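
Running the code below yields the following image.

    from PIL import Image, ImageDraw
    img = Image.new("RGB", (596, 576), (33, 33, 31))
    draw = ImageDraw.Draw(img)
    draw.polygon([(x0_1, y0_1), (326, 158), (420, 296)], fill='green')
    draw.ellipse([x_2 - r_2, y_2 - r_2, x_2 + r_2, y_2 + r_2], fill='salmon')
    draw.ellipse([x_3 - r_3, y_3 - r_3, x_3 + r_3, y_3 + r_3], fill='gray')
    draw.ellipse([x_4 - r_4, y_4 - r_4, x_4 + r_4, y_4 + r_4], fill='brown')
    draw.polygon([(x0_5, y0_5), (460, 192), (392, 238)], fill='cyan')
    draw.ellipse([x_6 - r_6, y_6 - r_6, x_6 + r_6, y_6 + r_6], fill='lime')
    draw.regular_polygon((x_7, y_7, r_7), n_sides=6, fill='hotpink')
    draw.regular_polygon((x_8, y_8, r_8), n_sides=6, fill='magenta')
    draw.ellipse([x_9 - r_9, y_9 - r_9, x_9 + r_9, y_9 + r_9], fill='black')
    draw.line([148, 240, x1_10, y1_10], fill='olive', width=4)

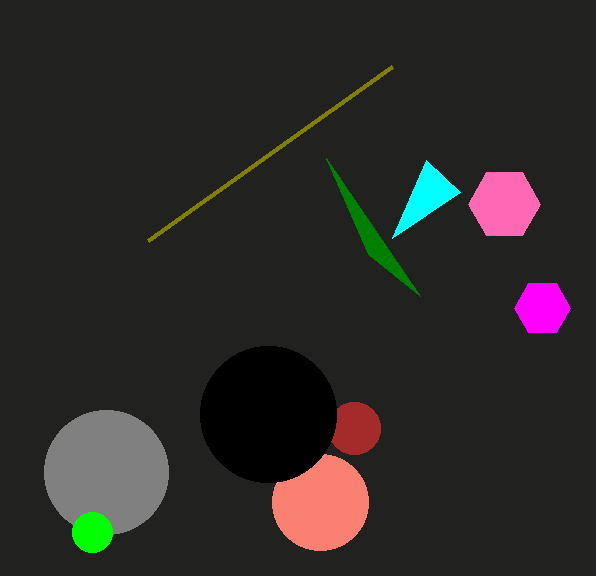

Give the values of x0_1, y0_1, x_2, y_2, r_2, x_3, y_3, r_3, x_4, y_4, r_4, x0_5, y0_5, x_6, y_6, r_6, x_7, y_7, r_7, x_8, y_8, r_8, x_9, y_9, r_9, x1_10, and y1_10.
x0_1 = 368; y0_1 = 254; x_2 = 320; y_2 = 502; r_2 = 48; x_3 = 106; y_3 = 472; r_3 = 62; x_4 = 354; y_4 = 428; r_4 = 26; x0_5 = 426; y0_5 = 160; x_6 = 92; y_6 = 532; r_6 = 20; x_7 = 504; y_7 = 204; r_7 = 36; x_8 = 542; y_8 = 308; r_8 = 28; x_9 = 268; y_9 = 414; r_9 = 68; x1_10 = 392; y1_10 = 66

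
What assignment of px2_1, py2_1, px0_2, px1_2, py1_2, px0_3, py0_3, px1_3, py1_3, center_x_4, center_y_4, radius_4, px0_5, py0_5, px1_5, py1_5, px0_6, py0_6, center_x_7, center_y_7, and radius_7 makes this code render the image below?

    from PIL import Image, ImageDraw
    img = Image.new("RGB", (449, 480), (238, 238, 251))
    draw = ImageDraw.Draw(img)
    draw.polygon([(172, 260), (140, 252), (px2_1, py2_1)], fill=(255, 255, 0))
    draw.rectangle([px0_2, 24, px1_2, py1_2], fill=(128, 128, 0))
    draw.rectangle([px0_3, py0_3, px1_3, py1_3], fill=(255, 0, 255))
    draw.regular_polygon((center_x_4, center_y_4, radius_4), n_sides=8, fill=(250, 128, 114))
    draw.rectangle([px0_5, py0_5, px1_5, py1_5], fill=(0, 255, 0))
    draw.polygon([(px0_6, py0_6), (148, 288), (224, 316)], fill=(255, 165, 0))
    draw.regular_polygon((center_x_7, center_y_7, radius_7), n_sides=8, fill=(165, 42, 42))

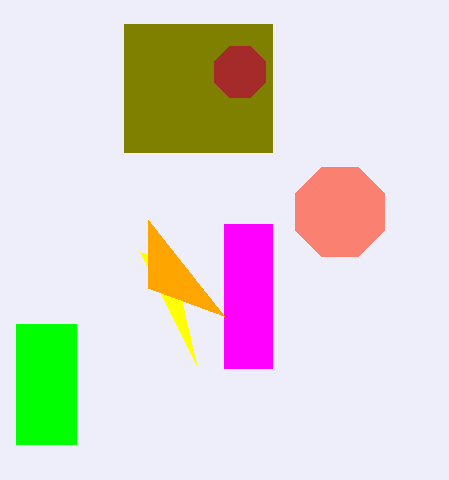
px2_1 = 196; py2_1 = 364; px0_2 = 124; px1_2 = 272; py1_2 = 152; px0_3 = 224; py0_3 = 224; px1_3 = 272; py1_3 = 368; center_x_4 = 340; center_y_4 = 212; radius_4 = 48; px0_5 = 16; py0_5 = 324; px1_5 = 76; py1_5 = 444; px0_6 = 148; py0_6 = 220; center_x_7 = 240; center_y_7 = 72; radius_7 = 28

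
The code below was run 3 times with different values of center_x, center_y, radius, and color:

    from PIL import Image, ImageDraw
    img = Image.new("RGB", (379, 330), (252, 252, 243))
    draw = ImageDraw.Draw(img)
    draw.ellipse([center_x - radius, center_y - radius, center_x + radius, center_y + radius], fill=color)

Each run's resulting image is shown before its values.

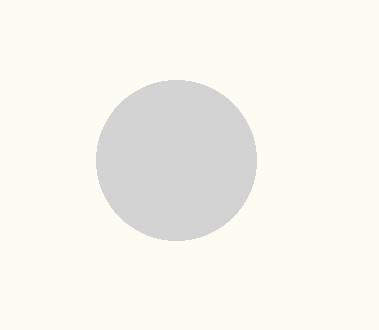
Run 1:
center_x = 176, center_y = 160, radius = 80, color = 'lightgray'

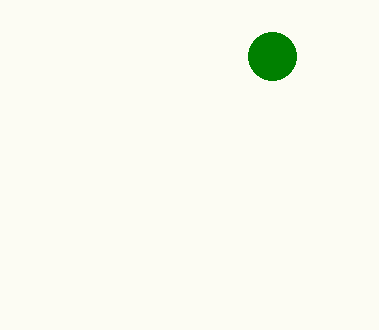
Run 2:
center_x = 272; center_y = 56; radius = 24; color = 'green'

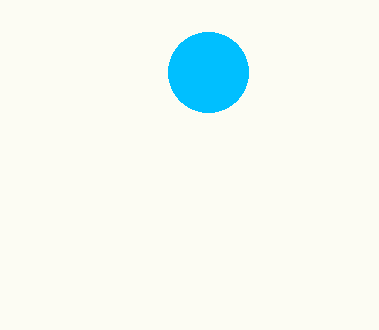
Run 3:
center_x = 208, center_y = 72, radius = 40, color = 'deepskyblue'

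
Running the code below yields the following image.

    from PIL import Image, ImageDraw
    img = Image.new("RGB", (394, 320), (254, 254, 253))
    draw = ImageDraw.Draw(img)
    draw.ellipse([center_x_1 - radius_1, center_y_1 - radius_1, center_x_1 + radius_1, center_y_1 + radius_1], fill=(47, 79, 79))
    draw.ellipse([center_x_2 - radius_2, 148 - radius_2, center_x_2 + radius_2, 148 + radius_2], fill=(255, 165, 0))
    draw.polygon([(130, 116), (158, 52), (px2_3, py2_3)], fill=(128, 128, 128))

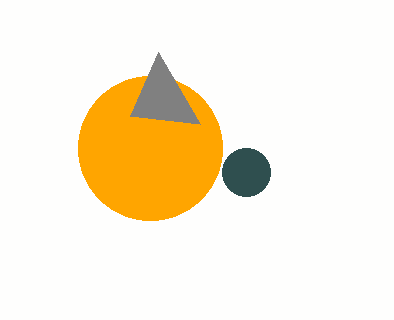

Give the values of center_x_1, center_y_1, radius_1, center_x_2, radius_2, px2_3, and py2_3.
center_x_1 = 246
center_y_1 = 172
radius_1 = 24
center_x_2 = 150
radius_2 = 72
px2_3 = 200
py2_3 = 124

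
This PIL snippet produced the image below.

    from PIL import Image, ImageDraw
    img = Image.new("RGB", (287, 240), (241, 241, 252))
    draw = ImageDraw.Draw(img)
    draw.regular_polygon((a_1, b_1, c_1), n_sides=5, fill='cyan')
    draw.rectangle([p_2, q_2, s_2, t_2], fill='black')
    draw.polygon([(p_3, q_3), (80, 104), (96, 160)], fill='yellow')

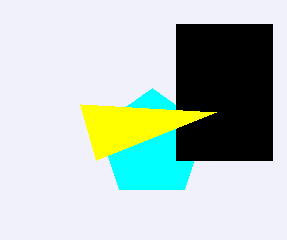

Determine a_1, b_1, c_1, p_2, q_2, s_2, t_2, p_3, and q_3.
a_1 = 152; b_1 = 144; c_1 = 56; p_2 = 176; q_2 = 24; s_2 = 272; t_2 = 160; p_3 = 216; q_3 = 112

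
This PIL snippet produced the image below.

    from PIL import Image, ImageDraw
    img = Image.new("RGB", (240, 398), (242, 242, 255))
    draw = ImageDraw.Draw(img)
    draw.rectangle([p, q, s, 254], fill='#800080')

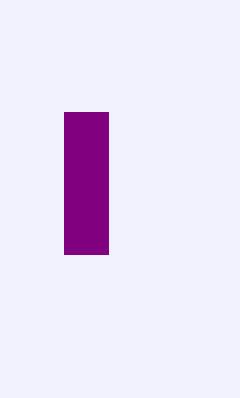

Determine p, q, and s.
p = 64
q = 112
s = 108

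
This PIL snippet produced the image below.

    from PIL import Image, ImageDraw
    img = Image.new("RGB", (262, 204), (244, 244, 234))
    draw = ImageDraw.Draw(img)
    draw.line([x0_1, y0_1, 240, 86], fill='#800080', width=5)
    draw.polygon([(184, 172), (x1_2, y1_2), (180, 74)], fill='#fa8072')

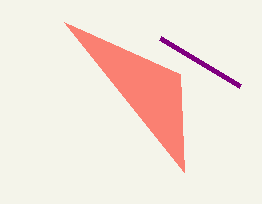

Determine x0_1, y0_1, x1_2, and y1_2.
x0_1 = 160; y0_1 = 38; x1_2 = 64; y1_2 = 22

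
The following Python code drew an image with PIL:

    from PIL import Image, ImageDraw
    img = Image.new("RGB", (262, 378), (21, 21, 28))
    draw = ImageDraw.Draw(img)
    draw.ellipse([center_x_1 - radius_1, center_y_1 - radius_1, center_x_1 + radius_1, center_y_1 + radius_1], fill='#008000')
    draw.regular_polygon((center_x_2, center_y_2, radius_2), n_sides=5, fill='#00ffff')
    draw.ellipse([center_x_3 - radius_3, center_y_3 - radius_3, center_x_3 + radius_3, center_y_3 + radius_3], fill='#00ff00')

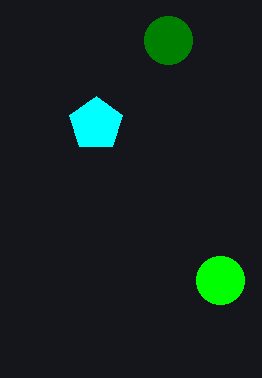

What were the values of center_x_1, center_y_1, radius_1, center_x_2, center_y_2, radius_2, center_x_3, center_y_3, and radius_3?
center_x_1 = 168; center_y_1 = 40; radius_1 = 24; center_x_2 = 96; center_y_2 = 124; radius_2 = 28; center_x_3 = 220; center_y_3 = 280; radius_3 = 24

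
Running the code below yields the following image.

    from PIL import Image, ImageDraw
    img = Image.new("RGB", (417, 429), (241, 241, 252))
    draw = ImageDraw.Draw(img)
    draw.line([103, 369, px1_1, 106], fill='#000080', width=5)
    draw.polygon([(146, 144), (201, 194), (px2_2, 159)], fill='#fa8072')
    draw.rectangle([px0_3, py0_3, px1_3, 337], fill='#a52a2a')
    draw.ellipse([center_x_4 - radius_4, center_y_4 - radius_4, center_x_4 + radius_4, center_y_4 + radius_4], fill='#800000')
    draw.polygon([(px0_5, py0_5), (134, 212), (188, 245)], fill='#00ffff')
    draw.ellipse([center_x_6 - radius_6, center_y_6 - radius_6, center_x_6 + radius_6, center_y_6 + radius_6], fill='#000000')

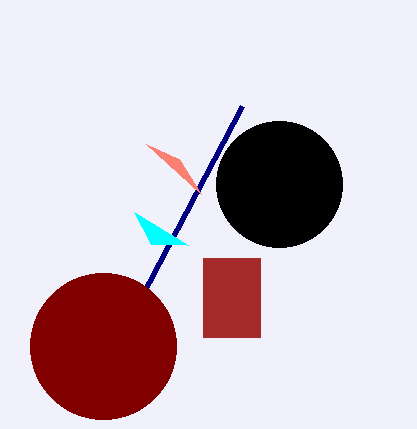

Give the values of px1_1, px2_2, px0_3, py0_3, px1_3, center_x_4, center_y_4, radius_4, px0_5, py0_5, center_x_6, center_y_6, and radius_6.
px1_1 = 242, px2_2 = 179, px0_3 = 203, py0_3 = 258, px1_3 = 260, center_x_4 = 103, center_y_4 = 346, radius_4 = 73, px0_5 = 151, py0_5 = 244, center_x_6 = 279, center_y_6 = 184, radius_6 = 63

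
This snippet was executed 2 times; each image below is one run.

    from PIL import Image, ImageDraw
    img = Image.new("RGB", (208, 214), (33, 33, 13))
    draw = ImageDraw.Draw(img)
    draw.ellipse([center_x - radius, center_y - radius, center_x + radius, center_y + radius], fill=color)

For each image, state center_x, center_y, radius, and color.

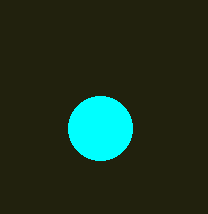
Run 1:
center_x = 100
center_y = 128
radius = 32
color = 'cyan'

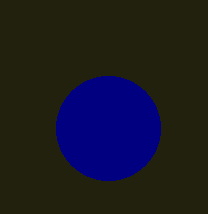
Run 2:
center_x = 108; center_y = 128; radius = 52; color = 'navy'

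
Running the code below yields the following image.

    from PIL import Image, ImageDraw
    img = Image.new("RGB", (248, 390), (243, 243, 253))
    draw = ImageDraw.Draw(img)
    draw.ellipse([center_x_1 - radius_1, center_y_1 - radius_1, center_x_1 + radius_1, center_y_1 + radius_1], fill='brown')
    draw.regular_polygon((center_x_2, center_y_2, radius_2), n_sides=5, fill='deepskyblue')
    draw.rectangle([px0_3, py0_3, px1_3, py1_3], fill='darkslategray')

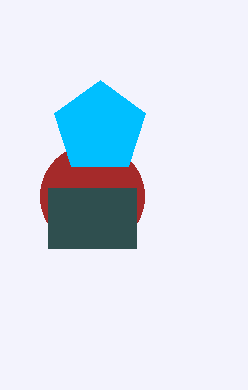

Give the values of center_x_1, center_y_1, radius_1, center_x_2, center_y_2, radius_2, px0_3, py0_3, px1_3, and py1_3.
center_x_1 = 92
center_y_1 = 196
radius_1 = 52
center_x_2 = 100
center_y_2 = 128
radius_2 = 48
px0_3 = 48
py0_3 = 188
px1_3 = 136
py1_3 = 248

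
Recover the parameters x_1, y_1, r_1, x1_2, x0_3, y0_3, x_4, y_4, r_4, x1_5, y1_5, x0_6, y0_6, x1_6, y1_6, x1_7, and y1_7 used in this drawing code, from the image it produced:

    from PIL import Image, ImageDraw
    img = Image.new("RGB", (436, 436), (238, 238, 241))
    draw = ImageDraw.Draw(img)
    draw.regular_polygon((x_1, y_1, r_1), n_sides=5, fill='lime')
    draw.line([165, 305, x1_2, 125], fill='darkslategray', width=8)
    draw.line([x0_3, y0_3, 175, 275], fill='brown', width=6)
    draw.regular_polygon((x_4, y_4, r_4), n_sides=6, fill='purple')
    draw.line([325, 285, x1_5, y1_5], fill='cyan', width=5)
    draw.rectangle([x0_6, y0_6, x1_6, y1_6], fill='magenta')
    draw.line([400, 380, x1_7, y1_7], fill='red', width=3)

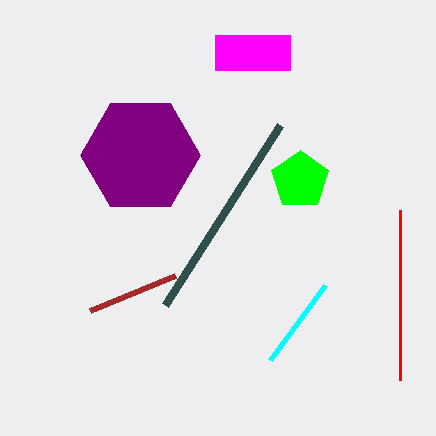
x_1 = 300; y_1 = 180; r_1 = 30; x1_2 = 280; x0_3 = 90; y0_3 = 310; x_4 = 140; y_4 = 155; r_4 = 60; x1_5 = 270; y1_5 = 360; x0_6 = 215; y0_6 = 35; x1_6 = 290; y1_6 = 70; x1_7 = 400; y1_7 = 210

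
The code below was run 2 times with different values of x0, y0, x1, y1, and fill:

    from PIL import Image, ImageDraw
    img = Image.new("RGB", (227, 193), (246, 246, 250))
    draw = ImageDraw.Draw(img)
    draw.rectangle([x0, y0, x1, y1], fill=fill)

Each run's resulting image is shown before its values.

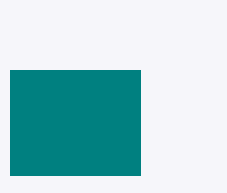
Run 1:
x0 = 10, y0 = 70, x1 = 140, y1 = 175, fill = 'teal'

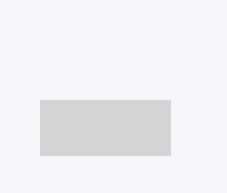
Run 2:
x0 = 40; y0 = 100; x1 = 170; y1 = 155; fill = 'lightgray'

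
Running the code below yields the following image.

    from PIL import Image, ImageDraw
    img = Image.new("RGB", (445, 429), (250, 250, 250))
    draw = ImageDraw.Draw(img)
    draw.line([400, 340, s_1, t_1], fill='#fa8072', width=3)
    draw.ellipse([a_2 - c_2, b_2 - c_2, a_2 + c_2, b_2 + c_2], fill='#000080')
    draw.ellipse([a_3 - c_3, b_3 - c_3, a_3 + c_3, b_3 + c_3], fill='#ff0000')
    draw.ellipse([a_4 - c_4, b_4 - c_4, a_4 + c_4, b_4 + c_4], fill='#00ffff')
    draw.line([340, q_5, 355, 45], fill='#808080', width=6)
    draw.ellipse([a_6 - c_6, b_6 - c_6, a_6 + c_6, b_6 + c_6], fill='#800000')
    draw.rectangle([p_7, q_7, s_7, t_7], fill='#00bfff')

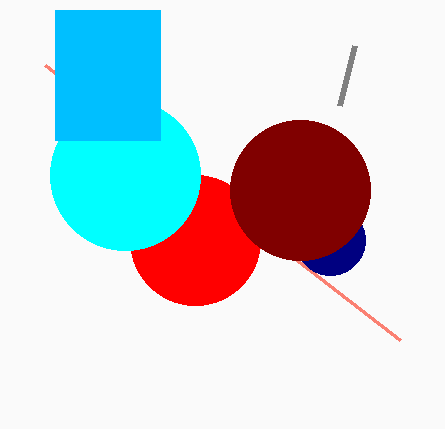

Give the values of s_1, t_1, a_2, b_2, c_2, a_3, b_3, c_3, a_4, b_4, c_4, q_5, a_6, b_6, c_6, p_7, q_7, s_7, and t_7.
s_1 = 45; t_1 = 65; a_2 = 330; b_2 = 240; c_2 = 35; a_3 = 195; b_3 = 240; c_3 = 65; a_4 = 125; b_4 = 175; c_4 = 75; q_5 = 105; a_6 = 300; b_6 = 190; c_6 = 70; p_7 = 55; q_7 = 10; s_7 = 160; t_7 = 140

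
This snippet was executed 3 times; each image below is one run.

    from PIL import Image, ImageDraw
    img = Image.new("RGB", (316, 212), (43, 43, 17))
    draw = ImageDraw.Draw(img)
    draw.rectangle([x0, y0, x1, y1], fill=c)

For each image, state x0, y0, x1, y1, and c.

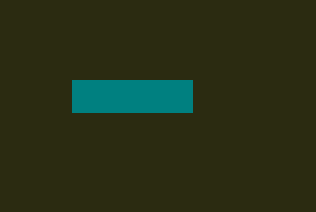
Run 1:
x0 = 72; y0 = 80; x1 = 192; y1 = 112; c = 'teal'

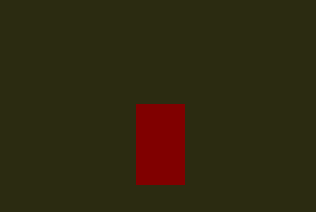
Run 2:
x0 = 136
y0 = 104
x1 = 184
y1 = 184
c = 'maroon'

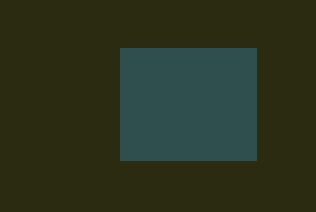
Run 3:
x0 = 120
y0 = 48
x1 = 256
y1 = 160
c = 'darkslategray'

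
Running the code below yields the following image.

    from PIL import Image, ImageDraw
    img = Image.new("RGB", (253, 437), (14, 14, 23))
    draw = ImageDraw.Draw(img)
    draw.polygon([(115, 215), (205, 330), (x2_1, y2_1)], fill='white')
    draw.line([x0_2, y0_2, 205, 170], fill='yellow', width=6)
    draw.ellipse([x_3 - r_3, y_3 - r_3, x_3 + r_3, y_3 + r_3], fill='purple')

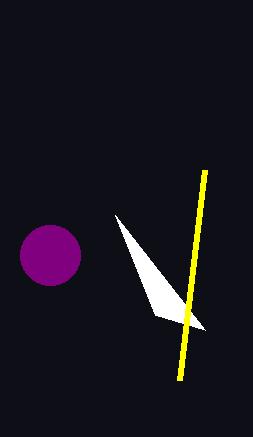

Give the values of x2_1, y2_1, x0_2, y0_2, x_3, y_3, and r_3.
x2_1 = 155
y2_1 = 315
x0_2 = 180
y0_2 = 380
x_3 = 50
y_3 = 255
r_3 = 30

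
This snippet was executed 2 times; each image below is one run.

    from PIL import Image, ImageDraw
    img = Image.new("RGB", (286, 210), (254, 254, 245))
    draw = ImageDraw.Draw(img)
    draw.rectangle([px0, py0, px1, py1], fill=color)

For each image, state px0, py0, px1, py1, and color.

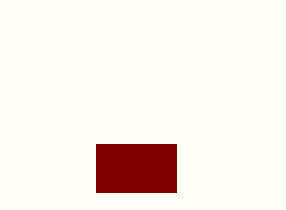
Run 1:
px0 = 96; py0 = 144; px1 = 176; py1 = 192; color = 'maroon'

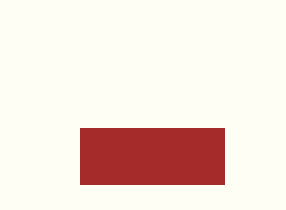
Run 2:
px0 = 80, py0 = 128, px1 = 224, py1 = 184, color = 'brown'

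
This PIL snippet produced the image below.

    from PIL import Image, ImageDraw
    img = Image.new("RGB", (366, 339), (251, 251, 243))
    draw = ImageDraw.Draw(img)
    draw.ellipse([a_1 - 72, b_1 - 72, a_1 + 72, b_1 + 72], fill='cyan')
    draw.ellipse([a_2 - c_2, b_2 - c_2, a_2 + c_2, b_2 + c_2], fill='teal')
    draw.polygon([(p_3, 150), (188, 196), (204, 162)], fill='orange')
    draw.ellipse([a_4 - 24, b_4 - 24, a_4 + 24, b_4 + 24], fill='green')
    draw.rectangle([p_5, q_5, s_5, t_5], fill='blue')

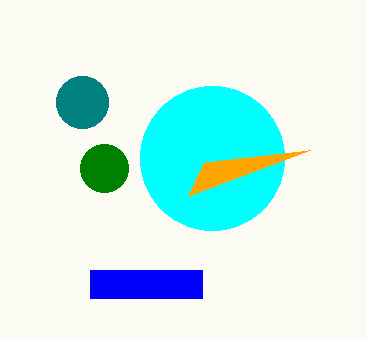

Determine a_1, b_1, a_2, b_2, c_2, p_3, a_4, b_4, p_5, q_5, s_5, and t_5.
a_1 = 212
b_1 = 158
a_2 = 82
b_2 = 102
c_2 = 26
p_3 = 310
a_4 = 104
b_4 = 168
p_5 = 90
q_5 = 270
s_5 = 202
t_5 = 298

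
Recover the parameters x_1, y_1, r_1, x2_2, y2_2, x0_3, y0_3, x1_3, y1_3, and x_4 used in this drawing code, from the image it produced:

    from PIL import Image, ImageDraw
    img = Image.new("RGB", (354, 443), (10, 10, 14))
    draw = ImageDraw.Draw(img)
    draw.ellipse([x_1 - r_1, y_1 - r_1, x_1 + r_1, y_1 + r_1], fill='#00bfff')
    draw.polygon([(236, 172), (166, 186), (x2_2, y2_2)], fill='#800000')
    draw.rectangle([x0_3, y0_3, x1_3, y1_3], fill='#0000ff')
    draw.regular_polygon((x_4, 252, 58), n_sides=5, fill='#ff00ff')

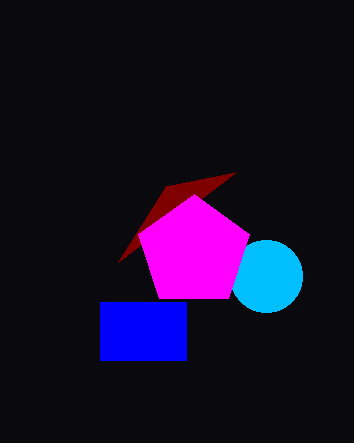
x_1 = 266, y_1 = 276, r_1 = 36, x2_2 = 118, y2_2 = 262, x0_3 = 100, y0_3 = 302, x1_3 = 186, y1_3 = 360, x_4 = 194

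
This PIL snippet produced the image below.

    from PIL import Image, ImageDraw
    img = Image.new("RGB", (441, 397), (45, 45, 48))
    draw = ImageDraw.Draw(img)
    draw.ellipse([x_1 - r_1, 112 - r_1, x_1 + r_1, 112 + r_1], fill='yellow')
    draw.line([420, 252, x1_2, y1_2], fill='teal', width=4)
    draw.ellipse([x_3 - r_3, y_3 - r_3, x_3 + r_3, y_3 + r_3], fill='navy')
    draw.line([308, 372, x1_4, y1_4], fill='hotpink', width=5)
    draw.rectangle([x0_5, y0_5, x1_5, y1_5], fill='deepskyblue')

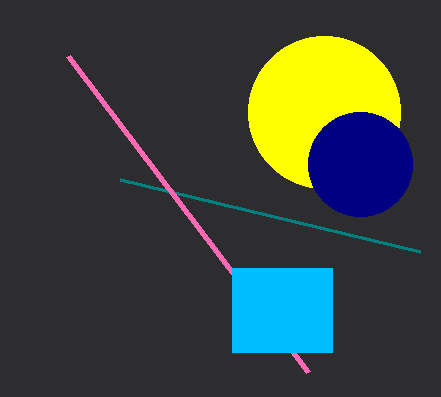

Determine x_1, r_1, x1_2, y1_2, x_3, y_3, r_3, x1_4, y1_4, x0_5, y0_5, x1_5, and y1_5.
x_1 = 324
r_1 = 76
x1_2 = 120
y1_2 = 180
x_3 = 360
y_3 = 164
r_3 = 52
x1_4 = 68
y1_4 = 56
x0_5 = 232
y0_5 = 268
x1_5 = 332
y1_5 = 352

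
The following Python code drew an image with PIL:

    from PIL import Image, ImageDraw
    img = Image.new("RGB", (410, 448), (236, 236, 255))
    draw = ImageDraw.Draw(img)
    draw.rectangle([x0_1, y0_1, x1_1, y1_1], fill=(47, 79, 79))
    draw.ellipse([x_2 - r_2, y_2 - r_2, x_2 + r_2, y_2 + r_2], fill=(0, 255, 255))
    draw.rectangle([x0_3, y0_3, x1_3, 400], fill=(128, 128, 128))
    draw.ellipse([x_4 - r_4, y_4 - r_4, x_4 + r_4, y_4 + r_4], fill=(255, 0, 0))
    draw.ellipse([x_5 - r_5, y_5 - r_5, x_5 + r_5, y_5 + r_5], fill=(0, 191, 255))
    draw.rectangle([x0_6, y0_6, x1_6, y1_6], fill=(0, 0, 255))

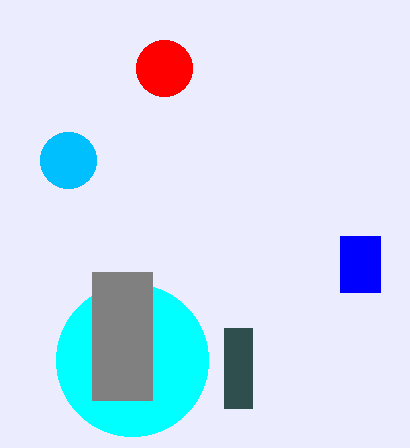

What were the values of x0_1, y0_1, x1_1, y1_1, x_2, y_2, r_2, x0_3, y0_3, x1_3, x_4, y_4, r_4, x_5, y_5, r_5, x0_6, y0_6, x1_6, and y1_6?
x0_1 = 224; y0_1 = 328; x1_1 = 252; y1_1 = 408; x_2 = 132; y_2 = 360; r_2 = 76; x0_3 = 92; y0_3 = 272; x1_3 = 152; x_4 = 164; y_4 = 68; r_4 = 28; x_5 = 68; y_5 = 160; r_5 = 28; x0_6 = 340; y0_6 = 236; x1_6 = 380; y1_6 = 292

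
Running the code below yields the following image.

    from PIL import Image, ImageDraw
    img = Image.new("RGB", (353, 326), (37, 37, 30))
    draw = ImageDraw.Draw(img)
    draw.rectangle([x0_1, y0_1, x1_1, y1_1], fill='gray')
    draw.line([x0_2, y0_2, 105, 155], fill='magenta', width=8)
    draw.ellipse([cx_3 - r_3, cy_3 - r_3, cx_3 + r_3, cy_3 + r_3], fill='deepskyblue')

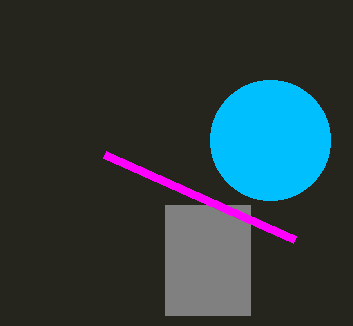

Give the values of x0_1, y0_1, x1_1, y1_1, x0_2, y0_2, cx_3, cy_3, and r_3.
x0_1 = 165; y0_1 = 205; x1_1 = 250; y1_1 = 315; x0_2 = 295; y0_2 = 240; cx_3 = 270; cy_3 = 140; r_3 = 60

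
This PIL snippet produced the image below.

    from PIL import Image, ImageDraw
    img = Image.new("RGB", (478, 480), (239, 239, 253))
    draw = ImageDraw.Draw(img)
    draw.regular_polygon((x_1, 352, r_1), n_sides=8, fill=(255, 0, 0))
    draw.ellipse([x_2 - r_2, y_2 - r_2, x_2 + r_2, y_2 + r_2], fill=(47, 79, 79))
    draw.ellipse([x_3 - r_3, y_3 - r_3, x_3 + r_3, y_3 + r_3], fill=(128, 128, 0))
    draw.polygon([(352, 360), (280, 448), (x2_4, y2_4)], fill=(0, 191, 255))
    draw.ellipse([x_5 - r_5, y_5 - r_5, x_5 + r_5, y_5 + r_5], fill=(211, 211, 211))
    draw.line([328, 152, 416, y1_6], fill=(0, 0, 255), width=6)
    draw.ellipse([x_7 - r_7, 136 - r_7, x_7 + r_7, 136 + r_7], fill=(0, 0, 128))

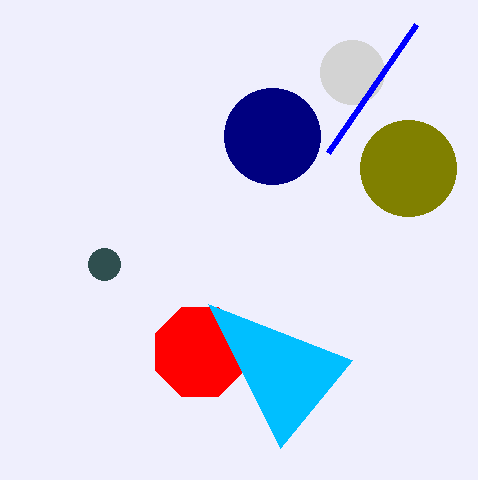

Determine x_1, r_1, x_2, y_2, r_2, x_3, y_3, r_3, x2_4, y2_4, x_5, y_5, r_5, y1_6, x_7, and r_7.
x_1 = 200, r_1 = 48, x_2 = 104, y_2 = 264, r_2 = 16, x_3 = 408, y_3 = 168, r_3 = 48, x2_4 = 208, y2_4 = 304, x_5 = 352, y_5 = 72, r_5 = 32, y1_6 = 24, x_7 = 272, r_7 = 48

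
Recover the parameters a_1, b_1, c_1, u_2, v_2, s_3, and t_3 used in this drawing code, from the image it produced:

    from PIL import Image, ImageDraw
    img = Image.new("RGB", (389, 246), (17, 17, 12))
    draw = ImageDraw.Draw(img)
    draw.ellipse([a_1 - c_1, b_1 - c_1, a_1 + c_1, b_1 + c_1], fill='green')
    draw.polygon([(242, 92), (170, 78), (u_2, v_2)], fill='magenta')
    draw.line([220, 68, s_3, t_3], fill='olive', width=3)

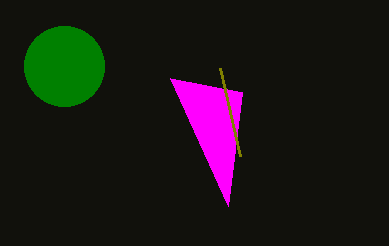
a_1 = 64, b_1 = 66, c_1 = 40, u_2 = 228, v_2 = 206, s_3 = 240, t_3 = 156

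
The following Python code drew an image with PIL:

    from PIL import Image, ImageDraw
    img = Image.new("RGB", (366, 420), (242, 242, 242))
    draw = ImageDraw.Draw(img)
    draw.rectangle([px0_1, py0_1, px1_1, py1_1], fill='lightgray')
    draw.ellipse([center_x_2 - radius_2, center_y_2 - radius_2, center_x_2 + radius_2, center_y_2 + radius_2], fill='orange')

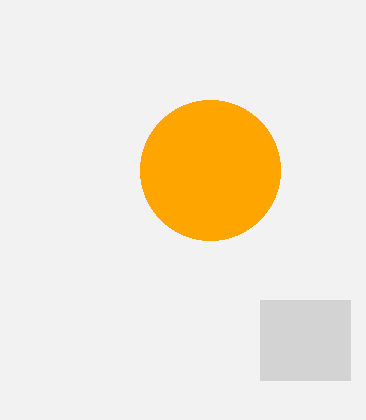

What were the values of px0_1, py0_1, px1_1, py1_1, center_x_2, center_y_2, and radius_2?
px0_1 = 260; py0_1 = 300; px1_1 = 350; py1_1 = 380; center_x_2 = 210; center_y_2 = 170; radius_2 = 70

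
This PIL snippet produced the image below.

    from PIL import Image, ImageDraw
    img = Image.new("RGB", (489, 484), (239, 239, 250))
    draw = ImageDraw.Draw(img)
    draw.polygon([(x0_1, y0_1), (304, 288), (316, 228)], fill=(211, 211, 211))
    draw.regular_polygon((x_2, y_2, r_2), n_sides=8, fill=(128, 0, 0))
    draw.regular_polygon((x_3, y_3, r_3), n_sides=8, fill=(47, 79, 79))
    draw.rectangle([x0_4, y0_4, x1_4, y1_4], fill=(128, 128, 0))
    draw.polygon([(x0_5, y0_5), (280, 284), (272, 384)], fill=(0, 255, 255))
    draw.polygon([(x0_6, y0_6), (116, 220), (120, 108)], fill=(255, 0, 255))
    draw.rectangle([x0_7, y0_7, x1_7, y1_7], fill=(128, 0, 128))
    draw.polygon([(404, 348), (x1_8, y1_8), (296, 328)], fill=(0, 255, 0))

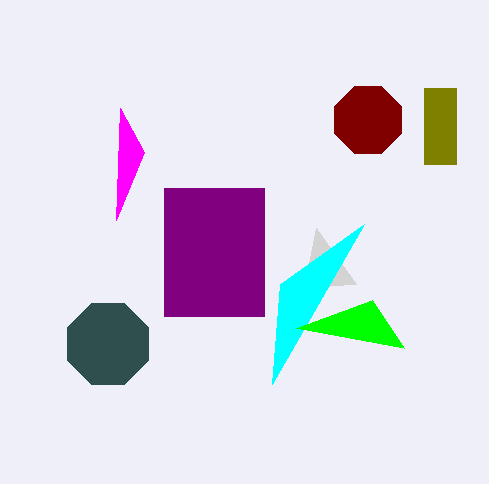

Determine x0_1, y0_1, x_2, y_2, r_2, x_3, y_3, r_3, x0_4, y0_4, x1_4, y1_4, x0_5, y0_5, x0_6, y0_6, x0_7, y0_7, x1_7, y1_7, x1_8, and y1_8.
x0_1 = 356; y0_1 = 284; x_2 = 368; y_2 = 120; r_2 = 36; x_3 = 108; y_3 = 344; r_3 = 44; x0_4 = 424; y0_4 = 88; x1_4 = 456; y1_4 = 164; x0_5 = 364; y0_5 = 224; x0_6 = 144; y0_6 = 152; x0_7 = 164; y0_7 = 188; x1_7 = 264; y1_7 = 316; x1_8 = 372; y1_8 = 300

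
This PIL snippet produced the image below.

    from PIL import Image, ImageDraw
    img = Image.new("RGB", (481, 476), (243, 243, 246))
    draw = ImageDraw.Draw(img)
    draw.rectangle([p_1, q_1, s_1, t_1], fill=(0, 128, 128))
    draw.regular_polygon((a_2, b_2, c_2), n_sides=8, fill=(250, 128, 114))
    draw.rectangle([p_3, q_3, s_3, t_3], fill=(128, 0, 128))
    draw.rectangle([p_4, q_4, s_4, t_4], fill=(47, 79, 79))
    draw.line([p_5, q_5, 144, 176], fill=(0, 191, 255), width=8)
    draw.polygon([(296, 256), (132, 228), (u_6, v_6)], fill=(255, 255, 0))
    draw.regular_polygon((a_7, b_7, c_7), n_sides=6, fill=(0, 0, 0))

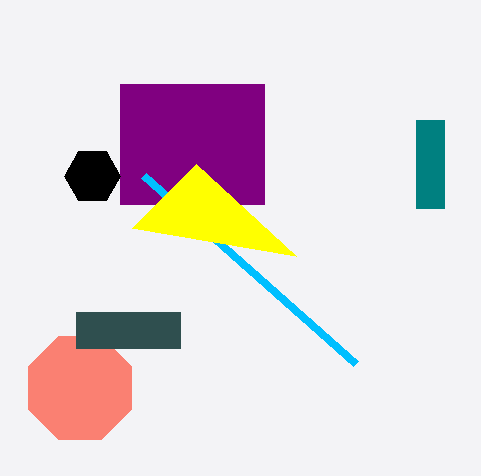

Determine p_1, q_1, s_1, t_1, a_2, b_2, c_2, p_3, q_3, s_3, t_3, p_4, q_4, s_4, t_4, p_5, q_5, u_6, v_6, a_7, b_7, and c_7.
p_1 = 416, q_1 = 120, s_1 = 444, t_1 = 208, a_2 = 80, b_2 = 388, c_2 = 56, p_3 = 120, q_3 = 84, s_3 = 264, t_3 = 204, p_4 = 76, q_4 = 312, s_4 = 180, t_4 = 348, p_5 = 356, q_5 = 364, u_6 = 196, v_6 = 164, a_7 = 92, b_7 = 176, c_7 = 28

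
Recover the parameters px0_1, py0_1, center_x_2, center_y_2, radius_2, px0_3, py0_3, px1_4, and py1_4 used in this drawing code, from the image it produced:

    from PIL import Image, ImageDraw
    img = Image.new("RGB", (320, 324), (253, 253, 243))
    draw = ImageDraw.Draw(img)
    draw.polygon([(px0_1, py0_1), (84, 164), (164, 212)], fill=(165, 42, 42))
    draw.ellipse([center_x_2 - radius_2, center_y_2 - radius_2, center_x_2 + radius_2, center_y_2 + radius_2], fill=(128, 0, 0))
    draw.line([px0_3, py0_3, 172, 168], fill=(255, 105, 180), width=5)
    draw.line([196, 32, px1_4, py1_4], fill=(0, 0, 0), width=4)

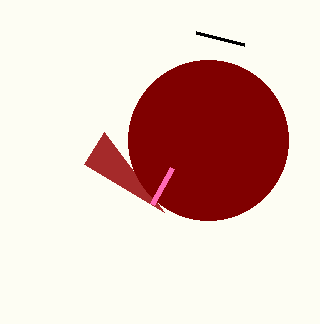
px0_1 = 104
py0_1 = 132
center_x_2 = 208
center_y_2 = 140
radius_2 = 80
px0_3 = 152
py0_3 = 204
px1_4 = 244
py1_4 = 44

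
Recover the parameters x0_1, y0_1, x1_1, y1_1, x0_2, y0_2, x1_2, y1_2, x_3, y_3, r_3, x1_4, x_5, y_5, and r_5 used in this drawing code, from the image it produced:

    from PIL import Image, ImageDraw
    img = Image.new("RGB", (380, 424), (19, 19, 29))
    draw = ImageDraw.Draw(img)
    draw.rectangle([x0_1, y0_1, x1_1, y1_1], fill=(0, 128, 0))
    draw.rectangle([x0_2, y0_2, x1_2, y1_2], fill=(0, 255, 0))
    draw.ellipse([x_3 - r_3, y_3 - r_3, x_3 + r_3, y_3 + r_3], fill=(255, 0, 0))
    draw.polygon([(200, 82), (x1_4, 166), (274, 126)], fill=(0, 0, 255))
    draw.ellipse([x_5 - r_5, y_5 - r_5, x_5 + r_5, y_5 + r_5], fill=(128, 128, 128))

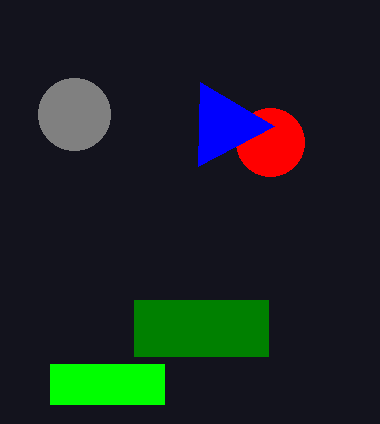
x0_1 = 134, y0_1 = 300, x1_1 = 268, y1_1 = 356, x0_2 = 50, y0_2 = 364, x1_2 = 164, y1_2 = 404, x_3 = 270, y_3 = 142, r_3 = 34, x1_4 = 198, x_5 = 74, y_5 = 114, r_5 = 36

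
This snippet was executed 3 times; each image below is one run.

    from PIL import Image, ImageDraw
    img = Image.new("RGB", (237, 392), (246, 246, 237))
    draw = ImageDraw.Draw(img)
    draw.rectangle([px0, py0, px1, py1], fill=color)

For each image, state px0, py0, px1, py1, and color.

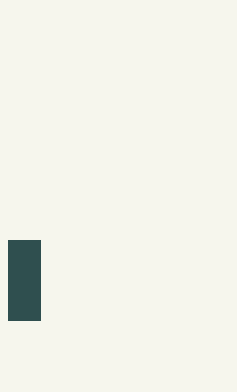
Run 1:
px0 = 8
py0 = 240
px1 = 40
py1 = 320
color = 'darkslategray'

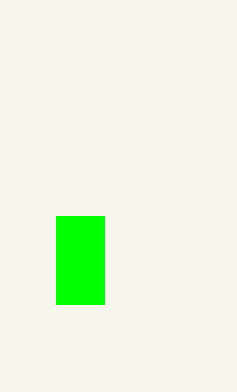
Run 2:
px0 = 56; py0 = 216; px1 = 104; py1 = 304; color = 'lime'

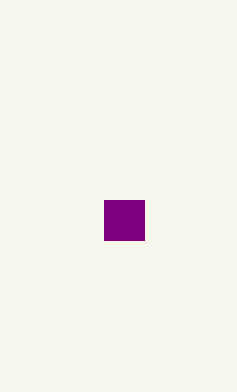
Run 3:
px0 = 104; py0 = 200; px1 = 144; py1 = 240; color = 'purple'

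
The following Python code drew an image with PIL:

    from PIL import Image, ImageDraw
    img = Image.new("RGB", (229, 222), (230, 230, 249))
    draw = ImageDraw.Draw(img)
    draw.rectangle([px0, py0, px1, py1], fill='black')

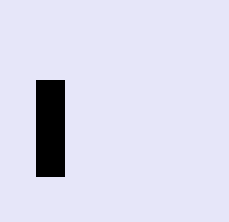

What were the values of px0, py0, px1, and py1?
px0 = 36
py0 = 80
px1 = 64
py1 = 176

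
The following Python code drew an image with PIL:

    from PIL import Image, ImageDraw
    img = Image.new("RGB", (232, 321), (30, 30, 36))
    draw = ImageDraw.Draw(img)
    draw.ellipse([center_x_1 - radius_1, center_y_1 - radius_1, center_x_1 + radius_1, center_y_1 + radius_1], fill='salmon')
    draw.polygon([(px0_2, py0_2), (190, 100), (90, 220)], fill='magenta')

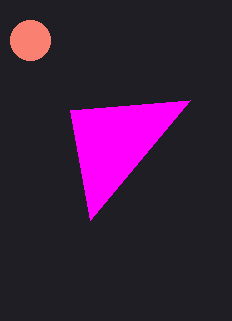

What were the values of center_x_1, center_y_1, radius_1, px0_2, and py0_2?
center_x_1 = 30; center_y_1 = 40; radius_1 = 20; px0_2 = 70; py0_2 = 110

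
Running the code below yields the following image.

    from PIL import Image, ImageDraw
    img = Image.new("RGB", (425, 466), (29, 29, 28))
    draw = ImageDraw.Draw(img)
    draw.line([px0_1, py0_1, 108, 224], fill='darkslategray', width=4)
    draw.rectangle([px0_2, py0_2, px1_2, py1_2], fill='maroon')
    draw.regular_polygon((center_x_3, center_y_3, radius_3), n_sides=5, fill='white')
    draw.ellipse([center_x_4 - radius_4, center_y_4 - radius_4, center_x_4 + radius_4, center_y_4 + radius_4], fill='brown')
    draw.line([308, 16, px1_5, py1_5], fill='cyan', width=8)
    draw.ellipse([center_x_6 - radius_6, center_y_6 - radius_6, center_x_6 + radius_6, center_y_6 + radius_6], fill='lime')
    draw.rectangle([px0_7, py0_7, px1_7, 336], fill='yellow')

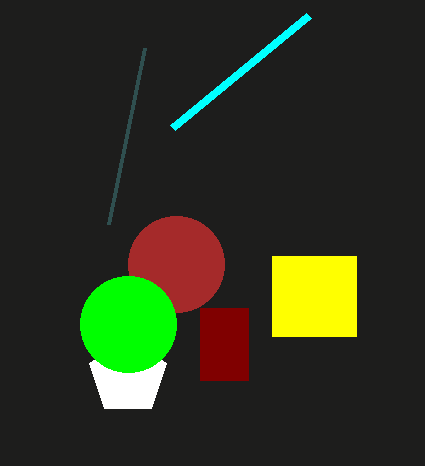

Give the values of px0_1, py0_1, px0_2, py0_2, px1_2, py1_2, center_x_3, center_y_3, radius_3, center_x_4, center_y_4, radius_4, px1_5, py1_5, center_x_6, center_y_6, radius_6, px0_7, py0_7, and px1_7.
px0_1 = 144; py0_1 = 48; px0_2 = 200; py0_2 = 308; px1_2 = 248; py1_2 = 380; center_x_3 = 128; center_y_3 = 376; radius_3 = 40; center_x_4 = 176; center_y_4 = 264; radius_4 = 48; px1_5 = 172; py1_5 = 128; center_x_6 = 128; center_y_6 = 324; radius_6 = 48; px0_7 = 272; py0_7 = 256; px1_7 = 356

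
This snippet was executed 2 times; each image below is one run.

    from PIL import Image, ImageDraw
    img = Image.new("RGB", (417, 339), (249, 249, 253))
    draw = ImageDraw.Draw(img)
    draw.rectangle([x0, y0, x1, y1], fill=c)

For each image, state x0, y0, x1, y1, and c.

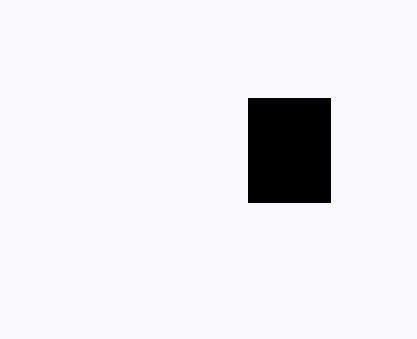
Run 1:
x0 = 248, y0 = 98, x1 = 330, y1 = 202, c = 'black'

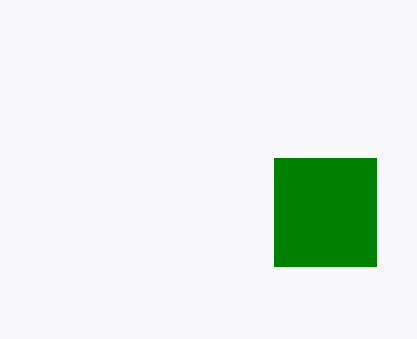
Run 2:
x0 = 274
y0 = 158
x1 = 376
y1 = 266
c = 'green'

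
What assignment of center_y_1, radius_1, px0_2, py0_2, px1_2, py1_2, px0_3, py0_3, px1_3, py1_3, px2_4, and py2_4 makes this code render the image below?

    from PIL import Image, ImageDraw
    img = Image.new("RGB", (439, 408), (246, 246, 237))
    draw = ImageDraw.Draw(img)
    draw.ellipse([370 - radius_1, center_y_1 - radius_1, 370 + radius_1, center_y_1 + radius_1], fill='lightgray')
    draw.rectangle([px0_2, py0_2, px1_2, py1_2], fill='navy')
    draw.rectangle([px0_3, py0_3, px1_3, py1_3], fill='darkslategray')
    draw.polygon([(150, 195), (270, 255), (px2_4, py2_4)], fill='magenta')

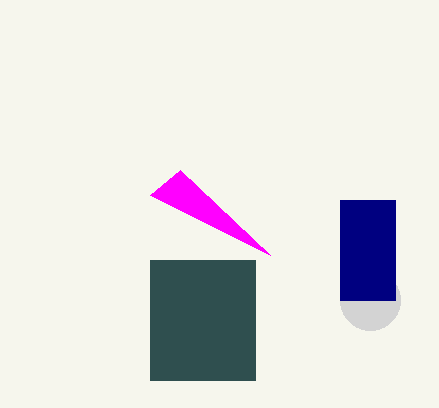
center_y_1 = 300, radius_1 = 30, px0_2 = 340, py0_2 = 200, px1_2 = 395, py1_2 = 300, px0_3 = 150, py0_3 = 260, px1_3 = 255, py1_3 = 380, px2_4 = 180, py2_4 = 170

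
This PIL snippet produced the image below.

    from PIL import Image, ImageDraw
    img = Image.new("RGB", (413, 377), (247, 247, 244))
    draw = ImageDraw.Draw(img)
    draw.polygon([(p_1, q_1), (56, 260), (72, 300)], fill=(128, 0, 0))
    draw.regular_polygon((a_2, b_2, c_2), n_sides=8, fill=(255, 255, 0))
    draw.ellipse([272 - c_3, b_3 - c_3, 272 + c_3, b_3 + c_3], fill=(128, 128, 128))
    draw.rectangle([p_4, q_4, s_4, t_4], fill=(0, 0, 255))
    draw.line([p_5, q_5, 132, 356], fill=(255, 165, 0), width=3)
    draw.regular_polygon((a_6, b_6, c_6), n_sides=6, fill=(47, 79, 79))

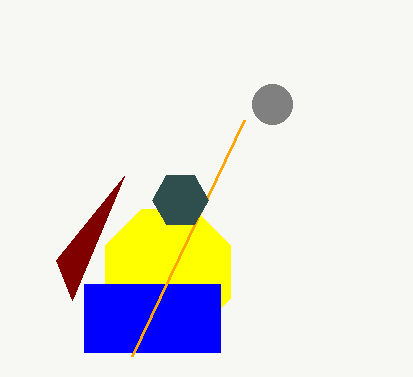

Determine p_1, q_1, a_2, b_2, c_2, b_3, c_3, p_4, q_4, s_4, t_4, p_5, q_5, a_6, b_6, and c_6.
p_1 = 124
q_1 = 176
a_2 = 168
b_2 = 272
c_2 = 68
b_3 = 104
c_3 = 20
p_4 = 84
q_4 = 284
s_4 = 220
t_4 = 352
p_5 = 244
q_5 = 120
a_6 = 180
b_6 = 200
c_6 = 28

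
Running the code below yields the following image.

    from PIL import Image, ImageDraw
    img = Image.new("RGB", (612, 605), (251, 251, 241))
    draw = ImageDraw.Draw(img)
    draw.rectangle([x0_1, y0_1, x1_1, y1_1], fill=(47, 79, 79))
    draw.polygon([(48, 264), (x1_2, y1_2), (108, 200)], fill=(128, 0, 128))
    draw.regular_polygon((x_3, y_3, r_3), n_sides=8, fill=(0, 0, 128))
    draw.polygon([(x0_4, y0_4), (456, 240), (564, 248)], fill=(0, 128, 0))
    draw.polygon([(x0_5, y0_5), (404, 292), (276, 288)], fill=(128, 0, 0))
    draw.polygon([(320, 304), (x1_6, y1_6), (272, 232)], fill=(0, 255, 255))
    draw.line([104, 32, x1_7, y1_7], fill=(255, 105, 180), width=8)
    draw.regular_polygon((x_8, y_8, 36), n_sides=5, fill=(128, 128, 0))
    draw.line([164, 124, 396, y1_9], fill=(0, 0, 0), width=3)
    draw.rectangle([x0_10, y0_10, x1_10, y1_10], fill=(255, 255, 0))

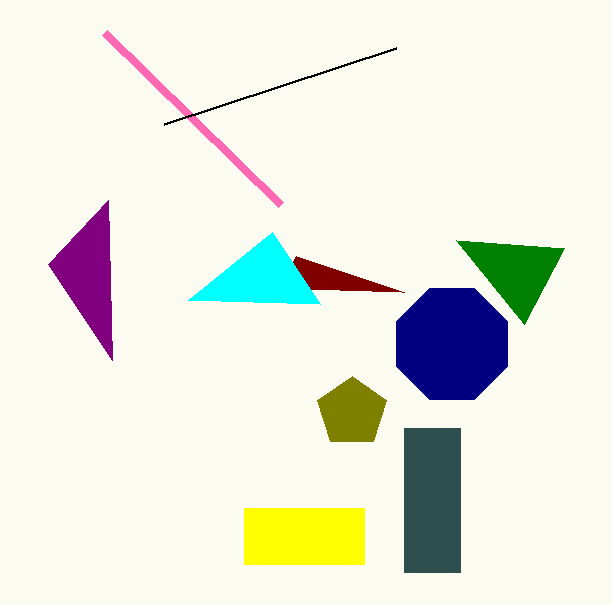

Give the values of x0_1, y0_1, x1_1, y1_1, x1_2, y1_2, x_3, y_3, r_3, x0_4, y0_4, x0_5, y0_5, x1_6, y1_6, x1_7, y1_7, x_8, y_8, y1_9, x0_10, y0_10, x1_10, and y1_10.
x0_1 = 404
y0_1 = 428
x1_1 = 460
y1_1 = 572
x1_2 = 112
y1_2 = 360
x_3 = 452
y_3 = 344
r_3 = 60
x0_4 = 524
y0_4 = 324
x0_5 = 296
y0_5 = 256
x1_6 = 188
y1_6 = 300
x1_7 = 280
y1_7 = 204
x_8 = 352
y_8 = 412
y1_9 = 48
x0_10 = 244
y0_10 = 508
x1_10 = 364
y1_10 = 564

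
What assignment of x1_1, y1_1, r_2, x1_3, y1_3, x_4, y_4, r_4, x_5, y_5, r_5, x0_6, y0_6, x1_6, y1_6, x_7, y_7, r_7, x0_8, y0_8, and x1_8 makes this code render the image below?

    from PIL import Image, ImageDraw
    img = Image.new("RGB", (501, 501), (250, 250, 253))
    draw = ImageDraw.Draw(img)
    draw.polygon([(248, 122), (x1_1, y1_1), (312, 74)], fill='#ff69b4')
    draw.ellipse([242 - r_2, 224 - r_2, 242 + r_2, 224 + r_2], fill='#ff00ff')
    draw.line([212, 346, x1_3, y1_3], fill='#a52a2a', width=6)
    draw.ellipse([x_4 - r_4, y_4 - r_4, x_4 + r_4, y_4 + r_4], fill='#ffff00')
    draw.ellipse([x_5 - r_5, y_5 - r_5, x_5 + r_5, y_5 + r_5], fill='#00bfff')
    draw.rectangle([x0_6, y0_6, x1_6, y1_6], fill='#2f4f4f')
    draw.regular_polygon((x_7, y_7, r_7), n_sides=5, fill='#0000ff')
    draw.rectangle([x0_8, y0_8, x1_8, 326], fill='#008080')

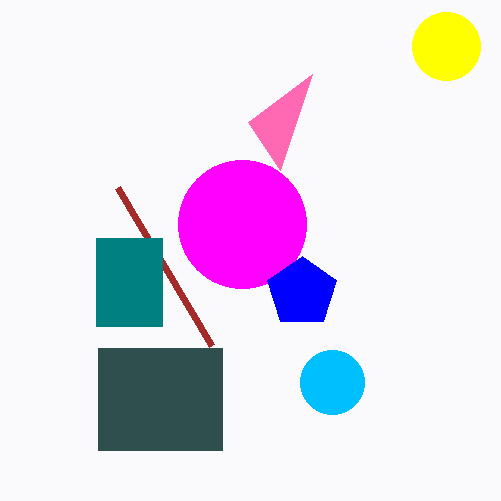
x1_1 = 280
y1_1 = 170
r_2 = 64
x1_3 = 118
y1_3 = 188
x_4 = 446
y_4 = 46
r_4 = 34
x_5 = 332
y_5 = 382
r_5 = 32
x0_6 = 98
y0_6 = 348
x1_6 = 222
y1_6 = 450
x_7 = 302
y_7 = 292
r_7 = 36
x0_8 = 96
y0_8 = 238
x1_8 = 162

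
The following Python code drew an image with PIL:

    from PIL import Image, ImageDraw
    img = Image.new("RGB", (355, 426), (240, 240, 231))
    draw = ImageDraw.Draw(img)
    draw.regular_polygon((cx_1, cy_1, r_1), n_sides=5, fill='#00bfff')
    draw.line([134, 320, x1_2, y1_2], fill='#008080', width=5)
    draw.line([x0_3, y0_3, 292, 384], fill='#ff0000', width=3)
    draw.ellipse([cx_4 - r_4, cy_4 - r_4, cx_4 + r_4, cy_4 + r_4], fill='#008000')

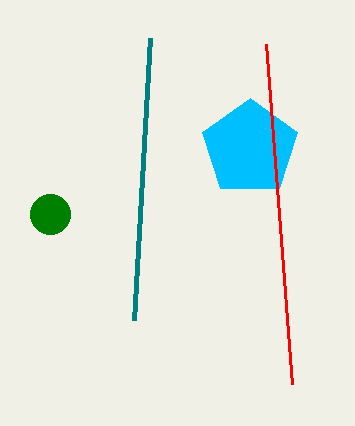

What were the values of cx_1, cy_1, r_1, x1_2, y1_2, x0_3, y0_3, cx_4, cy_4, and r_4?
cx_1 = 250, cy_1 = 148, r_1 = 50, x1_2 = 150, y1_2 = 38, x0_3 = 266, y0_3 = 44, cx_4 = 50, cy_4 = 214, r_4 = 20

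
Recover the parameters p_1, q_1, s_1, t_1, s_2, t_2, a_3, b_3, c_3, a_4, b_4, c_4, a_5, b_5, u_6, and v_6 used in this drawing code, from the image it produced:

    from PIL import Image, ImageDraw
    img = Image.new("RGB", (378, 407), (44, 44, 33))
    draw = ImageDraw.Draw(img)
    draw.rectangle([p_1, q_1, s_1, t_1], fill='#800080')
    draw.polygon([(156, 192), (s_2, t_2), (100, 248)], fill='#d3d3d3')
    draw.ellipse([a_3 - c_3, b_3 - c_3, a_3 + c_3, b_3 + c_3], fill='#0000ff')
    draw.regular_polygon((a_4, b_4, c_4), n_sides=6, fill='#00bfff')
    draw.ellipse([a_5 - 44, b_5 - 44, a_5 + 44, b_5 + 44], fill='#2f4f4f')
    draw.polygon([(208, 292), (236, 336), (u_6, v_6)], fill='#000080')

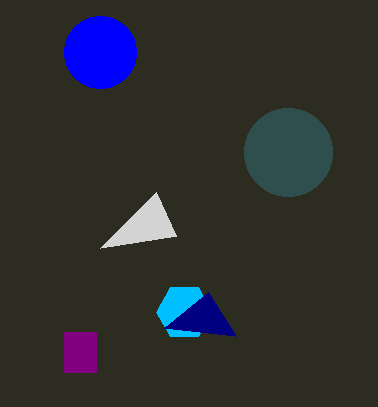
p_1 = 64; q_1 = 332; s_1 = 96; t_1 = 372; s_2 = 176; t_2 = 236; a_3 = 100; b_3 = 52; c_3 = 36; a_4 = 184; b_4 = 312; c_4 = 28; a_5 = 288; b_5 = 152; u_6 = 164; v_6 = 328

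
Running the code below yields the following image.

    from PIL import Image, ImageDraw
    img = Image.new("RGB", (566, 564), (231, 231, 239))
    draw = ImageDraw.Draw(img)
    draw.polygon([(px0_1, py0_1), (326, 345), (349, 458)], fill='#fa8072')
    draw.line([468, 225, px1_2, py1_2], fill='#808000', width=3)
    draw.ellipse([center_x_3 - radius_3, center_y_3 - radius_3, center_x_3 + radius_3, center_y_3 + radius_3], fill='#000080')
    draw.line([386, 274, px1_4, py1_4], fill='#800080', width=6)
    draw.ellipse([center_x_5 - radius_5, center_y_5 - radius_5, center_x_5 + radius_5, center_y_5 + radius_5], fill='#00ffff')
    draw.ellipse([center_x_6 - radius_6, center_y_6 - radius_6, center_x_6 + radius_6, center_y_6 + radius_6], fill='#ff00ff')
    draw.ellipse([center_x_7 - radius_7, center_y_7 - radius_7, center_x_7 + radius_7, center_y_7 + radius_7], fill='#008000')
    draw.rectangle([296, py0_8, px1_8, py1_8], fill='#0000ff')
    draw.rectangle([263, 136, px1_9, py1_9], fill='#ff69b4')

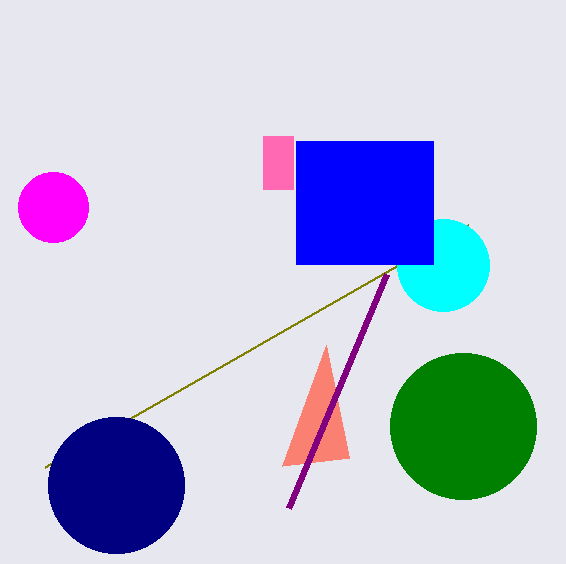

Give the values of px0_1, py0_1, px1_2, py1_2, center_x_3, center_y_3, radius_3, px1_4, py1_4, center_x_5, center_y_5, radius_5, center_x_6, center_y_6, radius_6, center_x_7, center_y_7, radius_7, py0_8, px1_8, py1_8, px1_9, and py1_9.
px0_1 = 282; py0_1 = 466; px1_2 = 45; py1_2 = 467; center_x_3 = 116; center_y_3 = 485; radius_3 = 68; px1_4 = 288; py1_4 = 508; center_x_5 = 443; center_y_5 = 265; radius_5 = 46; center_x_6 = 53; center_y_6 = 207; radius_6 = 35; center_x_7 = 463; center_y_7 = 426; radius_7 = 73; py0_8 = 141; px1_8 = 433; py1_8 = 264; px1_9 = 293; py1_9 = 189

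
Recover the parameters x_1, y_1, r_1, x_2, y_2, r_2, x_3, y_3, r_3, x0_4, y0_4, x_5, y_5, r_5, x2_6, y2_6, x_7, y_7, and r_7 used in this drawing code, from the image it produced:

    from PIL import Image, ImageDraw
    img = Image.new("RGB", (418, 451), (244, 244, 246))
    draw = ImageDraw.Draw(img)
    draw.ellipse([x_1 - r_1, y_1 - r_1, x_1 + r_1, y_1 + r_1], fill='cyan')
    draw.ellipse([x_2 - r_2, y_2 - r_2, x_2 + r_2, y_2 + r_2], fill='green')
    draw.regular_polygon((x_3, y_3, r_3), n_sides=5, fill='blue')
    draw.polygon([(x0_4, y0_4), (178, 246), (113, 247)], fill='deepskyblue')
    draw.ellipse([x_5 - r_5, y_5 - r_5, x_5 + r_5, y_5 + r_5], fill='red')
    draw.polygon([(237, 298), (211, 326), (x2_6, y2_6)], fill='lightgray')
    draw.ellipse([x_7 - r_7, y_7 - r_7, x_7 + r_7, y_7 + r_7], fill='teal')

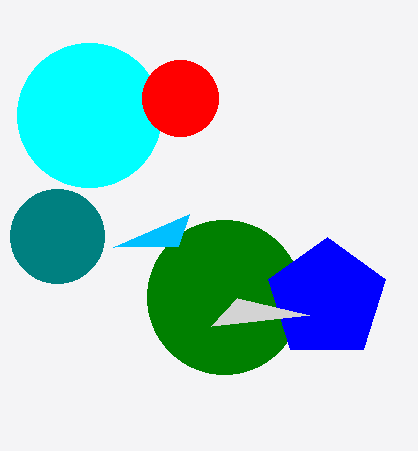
x_1 = 89
y_1 = 115
r_1 = 72
x_2 = 224
y_2 = 297
r_2 = 77
x_3 = 327
y_3 = 299
r_3 = 62
x0_4 = 189
y0_4 = 214
x_5 = 180
y_5 = 98
r_5 = 38
x2_6 = 309
y2_6 = 315
x_7 = 57
y_7 = 236
r_7 = 47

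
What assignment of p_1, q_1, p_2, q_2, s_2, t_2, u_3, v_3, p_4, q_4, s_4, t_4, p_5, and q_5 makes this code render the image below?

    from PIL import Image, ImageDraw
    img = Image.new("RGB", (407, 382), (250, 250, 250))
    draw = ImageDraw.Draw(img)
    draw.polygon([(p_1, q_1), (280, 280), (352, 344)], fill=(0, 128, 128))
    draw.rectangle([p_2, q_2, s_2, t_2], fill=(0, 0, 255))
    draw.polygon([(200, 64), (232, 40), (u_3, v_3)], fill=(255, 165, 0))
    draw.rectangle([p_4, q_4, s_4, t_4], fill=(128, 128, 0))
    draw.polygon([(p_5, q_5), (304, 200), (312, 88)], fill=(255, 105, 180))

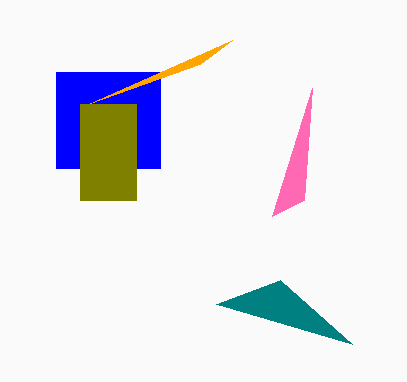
p_1 = 216
q_1 = 304
p_2 = 56
q_2 = 72
s_2 = 160
t_2 = 168
u_3 = 88
v_3 = 104
p_4 = 80
q_4 = 104
s_4 = 136
t_4 = 200
p_5 = 272
q_5 = 216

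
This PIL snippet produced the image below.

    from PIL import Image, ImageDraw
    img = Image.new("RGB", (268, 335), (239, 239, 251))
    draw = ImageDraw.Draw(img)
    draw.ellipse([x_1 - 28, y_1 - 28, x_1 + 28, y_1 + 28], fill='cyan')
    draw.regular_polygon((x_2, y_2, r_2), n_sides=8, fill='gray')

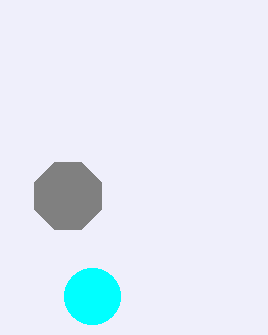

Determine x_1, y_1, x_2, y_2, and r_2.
x_1 = 92, y_1 = 296, x_2 = 68, y_2 = 196, r_2 = 36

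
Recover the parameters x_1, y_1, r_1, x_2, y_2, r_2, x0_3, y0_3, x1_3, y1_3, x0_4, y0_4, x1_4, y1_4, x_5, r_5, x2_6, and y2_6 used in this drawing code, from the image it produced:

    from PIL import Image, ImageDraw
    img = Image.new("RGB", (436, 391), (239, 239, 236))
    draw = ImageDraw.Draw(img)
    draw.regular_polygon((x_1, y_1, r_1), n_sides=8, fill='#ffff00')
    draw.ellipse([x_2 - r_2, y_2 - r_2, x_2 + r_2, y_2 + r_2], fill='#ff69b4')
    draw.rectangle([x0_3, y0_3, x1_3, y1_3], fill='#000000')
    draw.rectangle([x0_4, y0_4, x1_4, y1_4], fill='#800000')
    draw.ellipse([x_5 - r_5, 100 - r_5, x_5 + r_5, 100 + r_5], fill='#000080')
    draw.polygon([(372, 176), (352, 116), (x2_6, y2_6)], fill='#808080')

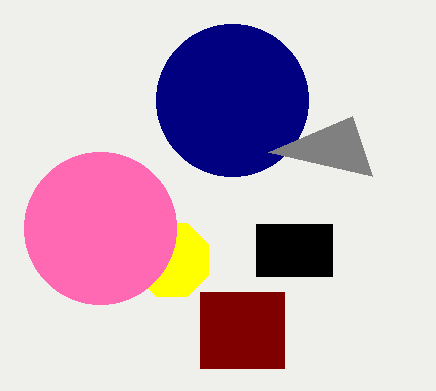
x_1 = 172; y_1 = 260; r_1 = 40; x_2 = 100; y_2 = 228; r_2 = 76; x0_3 = 256; y0_3 = 224; x1_3 = 332; y1_3 = 276; x0_4 = 200; y0_4 = 292; x1_4 = 284; y1_4 = 368; x_5 = 232; r_5 = 76; x2_6 = 268; y2_6 = 152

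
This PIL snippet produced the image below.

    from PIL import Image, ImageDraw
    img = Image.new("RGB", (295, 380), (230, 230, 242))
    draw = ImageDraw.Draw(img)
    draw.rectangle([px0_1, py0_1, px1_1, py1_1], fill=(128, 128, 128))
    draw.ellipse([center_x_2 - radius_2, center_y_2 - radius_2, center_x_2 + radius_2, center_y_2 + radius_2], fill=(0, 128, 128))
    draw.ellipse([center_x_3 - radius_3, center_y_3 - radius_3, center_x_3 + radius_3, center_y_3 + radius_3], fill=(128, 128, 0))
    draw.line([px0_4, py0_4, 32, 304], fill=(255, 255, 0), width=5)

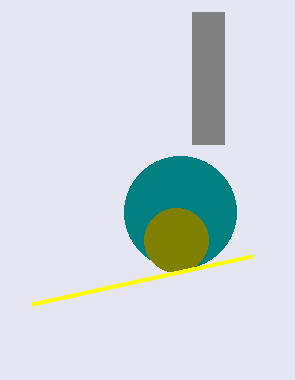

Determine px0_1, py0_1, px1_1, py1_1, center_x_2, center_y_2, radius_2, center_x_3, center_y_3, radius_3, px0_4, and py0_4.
px0_1 = 192; py0_1 = 12; px1_1 = 224; py1_1 = 144; center_x_2 = 180; center_y_2 = 212; radius_2 = 56; center_x_3 = 176; center_y_3 = 240; radius_3 = 32; px0_4 = 252; py0_4 = 256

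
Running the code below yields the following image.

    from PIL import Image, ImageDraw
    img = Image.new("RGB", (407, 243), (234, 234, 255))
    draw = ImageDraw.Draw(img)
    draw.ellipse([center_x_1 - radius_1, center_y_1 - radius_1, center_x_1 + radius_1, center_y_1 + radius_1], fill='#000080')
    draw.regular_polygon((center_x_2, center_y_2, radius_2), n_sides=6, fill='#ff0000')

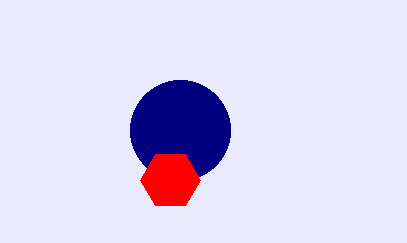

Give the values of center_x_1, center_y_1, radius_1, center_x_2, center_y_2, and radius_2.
center_x_1 = 180; center_y_1 = 130; radius_1 = 50; center_x_2 = 170; center_y_2 = 180; radius_2 = 30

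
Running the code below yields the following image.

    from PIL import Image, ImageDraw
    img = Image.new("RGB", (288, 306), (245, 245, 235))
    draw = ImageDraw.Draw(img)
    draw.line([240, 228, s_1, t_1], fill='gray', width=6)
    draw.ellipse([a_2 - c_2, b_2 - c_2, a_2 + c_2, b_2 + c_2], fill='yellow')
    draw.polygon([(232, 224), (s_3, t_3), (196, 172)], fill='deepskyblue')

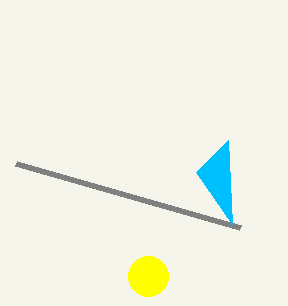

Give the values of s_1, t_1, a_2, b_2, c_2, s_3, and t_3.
s_1 = 16
t_1 = 164
a_2 = 148
b_2 = 276
c_2 = 20
s_3 = 228
t_3 = 140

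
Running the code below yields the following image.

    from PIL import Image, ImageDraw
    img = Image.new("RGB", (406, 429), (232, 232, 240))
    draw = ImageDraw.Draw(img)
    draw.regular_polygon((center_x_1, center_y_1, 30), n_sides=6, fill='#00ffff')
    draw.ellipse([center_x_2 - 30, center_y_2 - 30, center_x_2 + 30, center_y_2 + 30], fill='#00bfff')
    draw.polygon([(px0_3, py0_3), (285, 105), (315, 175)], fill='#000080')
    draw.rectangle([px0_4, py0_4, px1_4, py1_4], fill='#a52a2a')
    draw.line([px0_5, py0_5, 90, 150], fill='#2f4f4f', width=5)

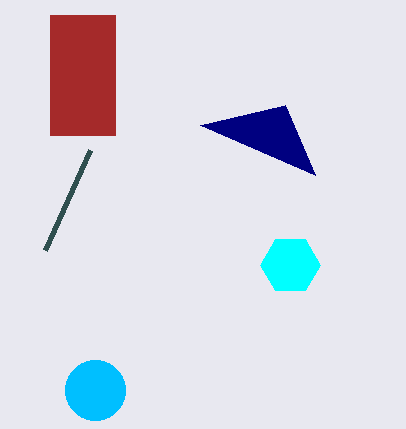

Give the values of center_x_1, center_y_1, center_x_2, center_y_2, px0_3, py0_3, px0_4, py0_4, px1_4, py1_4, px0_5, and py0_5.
center_x_1 = 290
center_y_1 = 265
center_x_2 = 95
center_y_2 = 390
px0_3 = 200
py0_3 = 125
px0_4 = 50
py0_4 = 15
px1_4 = 115
py1_4 = 135
px0_5 = 45
py0_5 = 250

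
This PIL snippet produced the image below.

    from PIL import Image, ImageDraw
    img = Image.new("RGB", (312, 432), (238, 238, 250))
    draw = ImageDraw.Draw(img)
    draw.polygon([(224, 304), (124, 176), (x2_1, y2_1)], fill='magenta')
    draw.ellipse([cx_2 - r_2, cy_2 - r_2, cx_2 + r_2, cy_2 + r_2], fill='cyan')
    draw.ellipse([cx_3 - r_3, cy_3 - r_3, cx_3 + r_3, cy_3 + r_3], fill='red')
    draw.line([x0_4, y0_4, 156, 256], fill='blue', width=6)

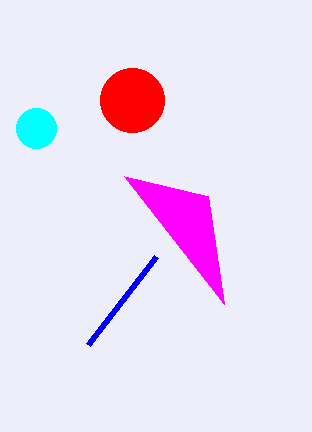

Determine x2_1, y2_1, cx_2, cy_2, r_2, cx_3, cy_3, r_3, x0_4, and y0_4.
x2_1 = 208; y2_1 = 196; cx_2 = 36; cy_2 = 128; r_2 = 20; cx_3 = 132; cy_3 = 100; r_3 = 32; x0_4 = 88; y0_4 = 344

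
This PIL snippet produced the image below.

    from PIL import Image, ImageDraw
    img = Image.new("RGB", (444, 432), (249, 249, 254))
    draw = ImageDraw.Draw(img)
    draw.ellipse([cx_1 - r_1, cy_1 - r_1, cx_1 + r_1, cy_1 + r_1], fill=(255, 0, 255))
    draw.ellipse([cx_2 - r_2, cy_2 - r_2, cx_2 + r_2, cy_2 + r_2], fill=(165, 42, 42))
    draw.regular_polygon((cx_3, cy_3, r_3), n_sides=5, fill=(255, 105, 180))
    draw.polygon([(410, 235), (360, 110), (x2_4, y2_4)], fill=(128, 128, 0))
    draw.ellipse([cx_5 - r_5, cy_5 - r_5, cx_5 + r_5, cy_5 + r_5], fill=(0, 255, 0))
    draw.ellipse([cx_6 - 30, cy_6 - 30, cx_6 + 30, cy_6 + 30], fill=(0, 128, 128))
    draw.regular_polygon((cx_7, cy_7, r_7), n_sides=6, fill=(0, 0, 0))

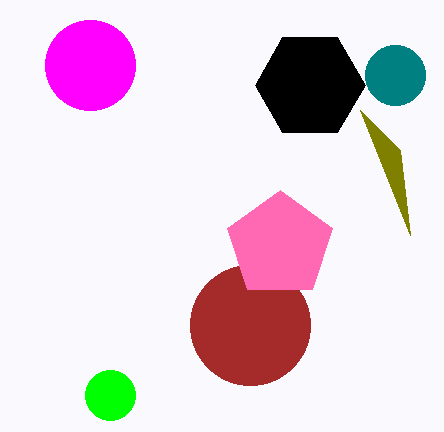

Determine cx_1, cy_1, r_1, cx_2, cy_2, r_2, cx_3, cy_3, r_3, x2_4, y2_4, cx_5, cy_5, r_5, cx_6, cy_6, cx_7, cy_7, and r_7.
cx_1 = 90
cy_1 = 65
r_1 = 45
cx_2 = 250
cy_2 = 325
r_2 = 60
cx_3 = 280
cy_3 = 245
r_3 = 55
x2_4 = 400
y2_4 = 150
cx_5 = 110
cy_5 = 395
r_5 = 25
cx_6 = 395
cy_6 = 75
cx_7 = 310
cy_7 = 85
r_7 = 55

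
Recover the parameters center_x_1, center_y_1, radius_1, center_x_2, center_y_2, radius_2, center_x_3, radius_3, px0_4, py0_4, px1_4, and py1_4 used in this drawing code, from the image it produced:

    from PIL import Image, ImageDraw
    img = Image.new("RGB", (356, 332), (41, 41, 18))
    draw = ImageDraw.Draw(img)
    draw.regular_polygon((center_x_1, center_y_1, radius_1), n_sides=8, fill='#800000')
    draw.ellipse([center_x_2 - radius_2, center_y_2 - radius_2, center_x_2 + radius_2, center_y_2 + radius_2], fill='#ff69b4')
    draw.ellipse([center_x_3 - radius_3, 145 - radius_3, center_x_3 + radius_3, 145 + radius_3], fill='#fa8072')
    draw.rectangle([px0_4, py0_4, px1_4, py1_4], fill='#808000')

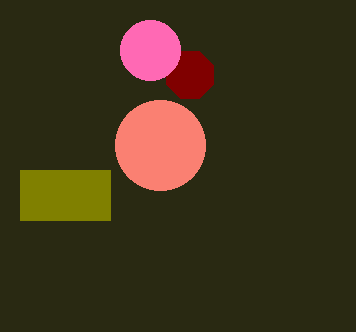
center_x_1 = 190; center_y_1 = 75; radius_1 = 25; center_x_2 = 150; center_y_2 = 50; radius_2 = 30; center_x_3 = 160; radius_3 = 45; px0_4 = 20; py0_4 = 170; px1_4 = 110; py1_4 = 220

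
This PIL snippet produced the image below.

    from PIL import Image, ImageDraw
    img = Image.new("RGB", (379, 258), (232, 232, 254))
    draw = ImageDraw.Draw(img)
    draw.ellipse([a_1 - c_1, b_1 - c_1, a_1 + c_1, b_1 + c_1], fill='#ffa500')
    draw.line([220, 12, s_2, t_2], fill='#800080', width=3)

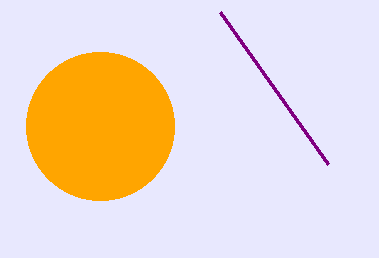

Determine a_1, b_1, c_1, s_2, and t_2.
a_1 = 100; b_1 = 126; c_1 = 74; s_2 = 328; t_2 = 164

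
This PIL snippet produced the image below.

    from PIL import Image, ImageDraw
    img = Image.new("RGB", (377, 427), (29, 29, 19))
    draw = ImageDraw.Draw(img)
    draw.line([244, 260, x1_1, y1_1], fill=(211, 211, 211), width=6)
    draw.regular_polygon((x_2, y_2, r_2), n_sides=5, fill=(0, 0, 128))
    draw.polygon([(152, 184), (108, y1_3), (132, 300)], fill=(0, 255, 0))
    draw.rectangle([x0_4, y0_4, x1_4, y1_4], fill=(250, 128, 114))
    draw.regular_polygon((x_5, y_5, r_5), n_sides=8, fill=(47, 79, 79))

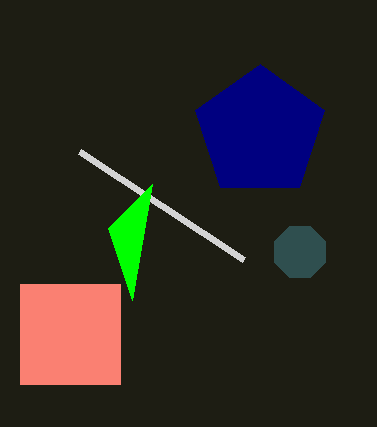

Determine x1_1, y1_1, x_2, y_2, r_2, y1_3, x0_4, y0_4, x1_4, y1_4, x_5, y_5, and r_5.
x1_1 = 80, y1_1 = 152, x_2 = 260, y_2 = 132, r_2 = 68, y1_3 = 228, x0_4 = 20, y0_4 = 284, x1_4 = 120, y1_4 = 384, x_5 = 300, y_5 = 252, r_5 = 28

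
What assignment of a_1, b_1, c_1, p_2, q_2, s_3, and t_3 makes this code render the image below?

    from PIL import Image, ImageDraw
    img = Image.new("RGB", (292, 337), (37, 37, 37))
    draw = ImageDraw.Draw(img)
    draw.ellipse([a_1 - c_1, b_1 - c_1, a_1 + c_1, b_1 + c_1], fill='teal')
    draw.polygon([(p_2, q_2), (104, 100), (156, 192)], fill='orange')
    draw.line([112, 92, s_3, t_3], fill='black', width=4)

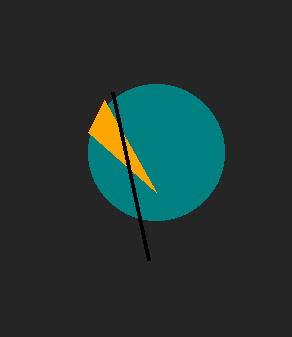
a_1 = 156; b_1 = 152; c_1 = 68; p_2 = 88; q_2 = 132; s_3 = 148; t_3 = 260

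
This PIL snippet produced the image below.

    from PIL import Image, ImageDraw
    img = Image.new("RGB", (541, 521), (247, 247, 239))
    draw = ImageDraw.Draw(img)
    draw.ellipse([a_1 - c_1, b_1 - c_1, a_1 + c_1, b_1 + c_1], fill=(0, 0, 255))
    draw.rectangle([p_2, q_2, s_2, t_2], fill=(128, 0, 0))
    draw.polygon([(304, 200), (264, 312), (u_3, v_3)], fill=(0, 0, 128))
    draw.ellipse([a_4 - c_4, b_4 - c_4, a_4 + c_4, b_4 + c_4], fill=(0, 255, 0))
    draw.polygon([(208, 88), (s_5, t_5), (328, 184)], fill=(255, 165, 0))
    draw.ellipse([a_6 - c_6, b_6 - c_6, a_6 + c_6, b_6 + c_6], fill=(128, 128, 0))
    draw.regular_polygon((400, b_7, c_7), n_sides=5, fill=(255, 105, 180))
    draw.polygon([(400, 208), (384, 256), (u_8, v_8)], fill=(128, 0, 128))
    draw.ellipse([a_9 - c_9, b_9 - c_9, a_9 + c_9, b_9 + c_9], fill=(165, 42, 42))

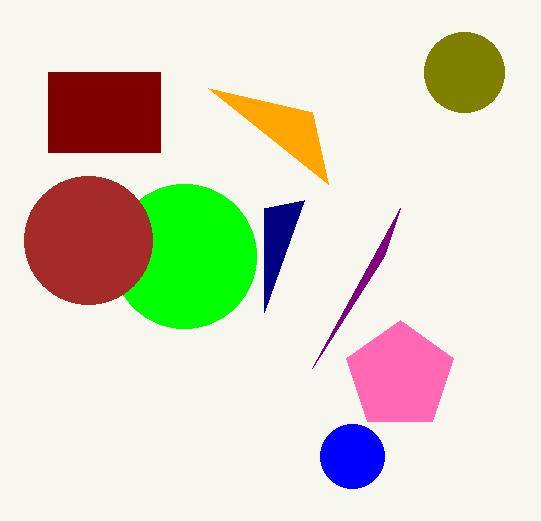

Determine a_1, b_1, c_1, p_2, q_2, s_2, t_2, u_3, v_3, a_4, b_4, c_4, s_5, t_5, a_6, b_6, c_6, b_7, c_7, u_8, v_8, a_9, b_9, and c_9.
a_1 = 352
b_1 = 456
c_1 = 32
p_2 = 48
q_2 = 72
s_2 = 160
t_2 = 152
u_3 = 264
v_3 = 208
a_4 = 184
b_4 = 256
c_4 = 72
s_5 = 312
t_5 = 112
a_6 = 464
b_6 = 72
c_6 = 40
b_7 = 376
c_7 = 56
u_8 = 312
v_8 = 368
a_9 = 88
b_9 = 240
c_9 = 64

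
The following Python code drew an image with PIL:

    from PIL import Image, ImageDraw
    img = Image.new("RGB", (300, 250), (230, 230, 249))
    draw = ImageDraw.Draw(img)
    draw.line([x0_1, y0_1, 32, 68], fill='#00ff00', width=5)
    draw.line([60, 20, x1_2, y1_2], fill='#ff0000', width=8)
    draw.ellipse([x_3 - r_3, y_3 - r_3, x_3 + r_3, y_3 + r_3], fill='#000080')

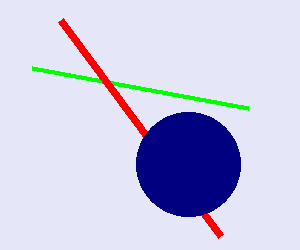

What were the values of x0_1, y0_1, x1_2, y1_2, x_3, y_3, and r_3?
x0_1 = 248, y0_1 = 108, x1_2 = 220, y1_2 = 236, x_3 = 188, y_3 = 164, r_3 = 52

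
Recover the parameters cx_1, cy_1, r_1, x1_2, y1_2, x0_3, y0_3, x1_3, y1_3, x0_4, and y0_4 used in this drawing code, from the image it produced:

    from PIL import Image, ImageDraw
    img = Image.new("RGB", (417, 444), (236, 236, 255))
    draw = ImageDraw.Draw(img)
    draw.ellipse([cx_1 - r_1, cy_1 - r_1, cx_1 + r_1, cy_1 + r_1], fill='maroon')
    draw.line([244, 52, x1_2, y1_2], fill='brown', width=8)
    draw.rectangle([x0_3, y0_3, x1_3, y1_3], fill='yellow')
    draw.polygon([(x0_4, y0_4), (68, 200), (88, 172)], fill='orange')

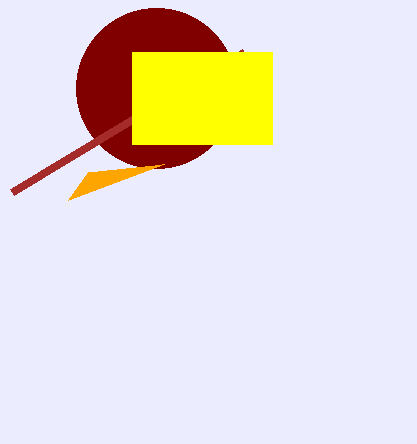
cx_1 = 156, cy_1 = 88, r_1 = 80, x1_2 = 12, y1_2 = 192, x0_3 = 132, y0_3 = 52, x1_3 = 272, y1_3 = 144, x0_4 = 164, y0_4 = 164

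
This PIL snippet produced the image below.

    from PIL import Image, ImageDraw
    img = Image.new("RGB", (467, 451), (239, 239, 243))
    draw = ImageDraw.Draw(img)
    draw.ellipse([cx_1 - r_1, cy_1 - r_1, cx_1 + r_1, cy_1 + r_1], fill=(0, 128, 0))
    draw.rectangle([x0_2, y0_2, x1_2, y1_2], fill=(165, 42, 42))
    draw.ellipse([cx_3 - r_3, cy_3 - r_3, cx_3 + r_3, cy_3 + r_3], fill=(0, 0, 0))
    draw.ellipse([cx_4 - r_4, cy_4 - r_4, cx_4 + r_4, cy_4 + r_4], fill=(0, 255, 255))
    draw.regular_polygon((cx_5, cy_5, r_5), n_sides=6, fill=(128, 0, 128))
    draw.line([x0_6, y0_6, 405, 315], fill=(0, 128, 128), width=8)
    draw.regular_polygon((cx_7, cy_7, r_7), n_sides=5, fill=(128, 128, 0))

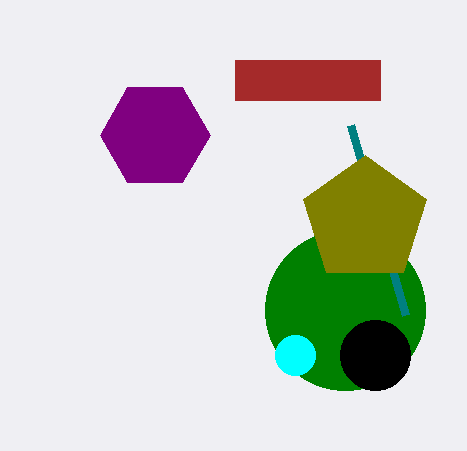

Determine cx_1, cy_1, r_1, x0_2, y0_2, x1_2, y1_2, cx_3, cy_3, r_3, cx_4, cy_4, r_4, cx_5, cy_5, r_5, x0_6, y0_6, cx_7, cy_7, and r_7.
cx_1 = 345
cy_1 = 310
r_1 = 80
x0_2 = 235
y0_2 = 60
x1_2 = 380
y1_2 = 100
cx_3 = 375
cy_3 = 355
r_3 = 35
cx_4 = 295
cy_4 = 355
r_4 = 20
cx_5 = 155
cy_5 = 135
r_5 = 55
x0_6 = 350
y0_6 = 125
cx_7 = 365
cy_7 = 220
r_7 = 65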